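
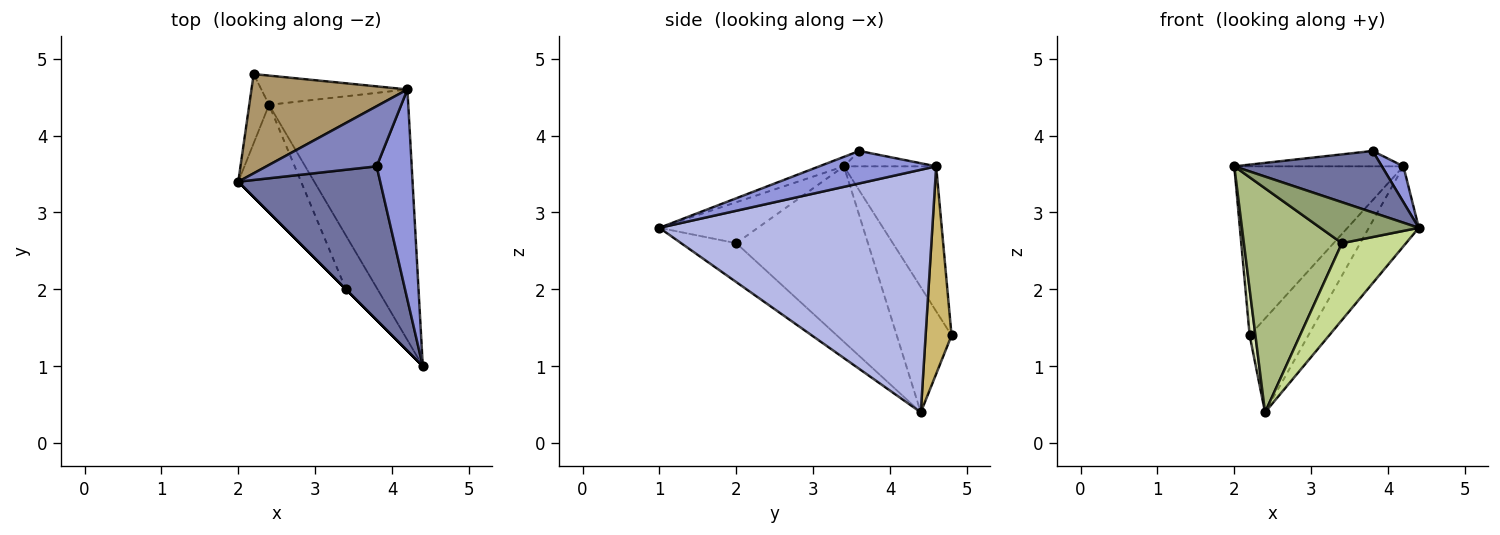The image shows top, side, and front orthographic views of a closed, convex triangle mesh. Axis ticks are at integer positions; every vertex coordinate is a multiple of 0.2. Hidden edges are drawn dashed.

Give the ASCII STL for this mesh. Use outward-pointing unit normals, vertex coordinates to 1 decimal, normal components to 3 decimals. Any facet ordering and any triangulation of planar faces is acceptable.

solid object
 facet normal -0.062 -0.371 0.927
  outer loop
   vertex 3.8 3.6 3.8
   vertex 2.0 3.4 3.6
   vertex 4.4 1.0 2.8
  endloop
 endfacet
 facet normal -0.134 0.246 0.960
  outer loop
   vertex 4.2 4.6 3.6
   vertex 2.0 3.4 3.6
   vertex 3.8 3.6 3.8
  endloop
 endfacet
 facet normal 0.674 -0.124 0.728
  outer loop
   vertex 4.2 4.6 3.6
   vertex 3.8 3.6 3.8
   vertex 4.4 1.0 2.8
  endloop
 endfacet
 facet normal 0.857 0.157 -0.492
  outer loop
   vertex 4.2 4.6 3.6
   vertex 4.4 1.0 2.8
   vertex 2.4 4.4 0.4
  endloop
 endfacet
 facet normal -0.707 -0.707 0.000
  outer loop
   vertex 3.4 2.0 2.6
   vertex 4.4 1.0 2.8
   vertex 2.0 3.4 3.6
  endloop
 endfacet
 facet normal -0.771 -0.574 -0.276
  outer loop
   vertex 3.4 2.0 2.6
   vertex 2.0 3.4 3.6
   vertex 2.4 4.4 0.4
  endloop
 endfacet
 facet normal -0.576 -0.670 -0.469
  outer loop
   vertex 3.4 2.0 2.6
   vertex 2.4 4.4 0.4
   vertex 4.4 1.0 2.8
  endloop
 endfacet
 facet normal -0.982 -0.103 -0.155
  outer loop
   vertex 2.2 4.8 1.4
   vertex 2.4 4.4 0.4
   vertex 2.0 3.4 3.6
  endloop
 endfacet
 facet normal -0.426 0.780 0.458
  outer loop
   vertex 2.2 4.8 1.4
   vertex 2.0 3.4 3.6
   vertex 4.2 4.6 3.6
  endloop
 endfacet
 facet normal 0.389 0.879 -0.274
  outer loop
   vertex 2.2 4.8 1.4
   vertex 4.2 4.6 3.6
   vertex 2.4 4.4 0.4
  endloop
 endfacet
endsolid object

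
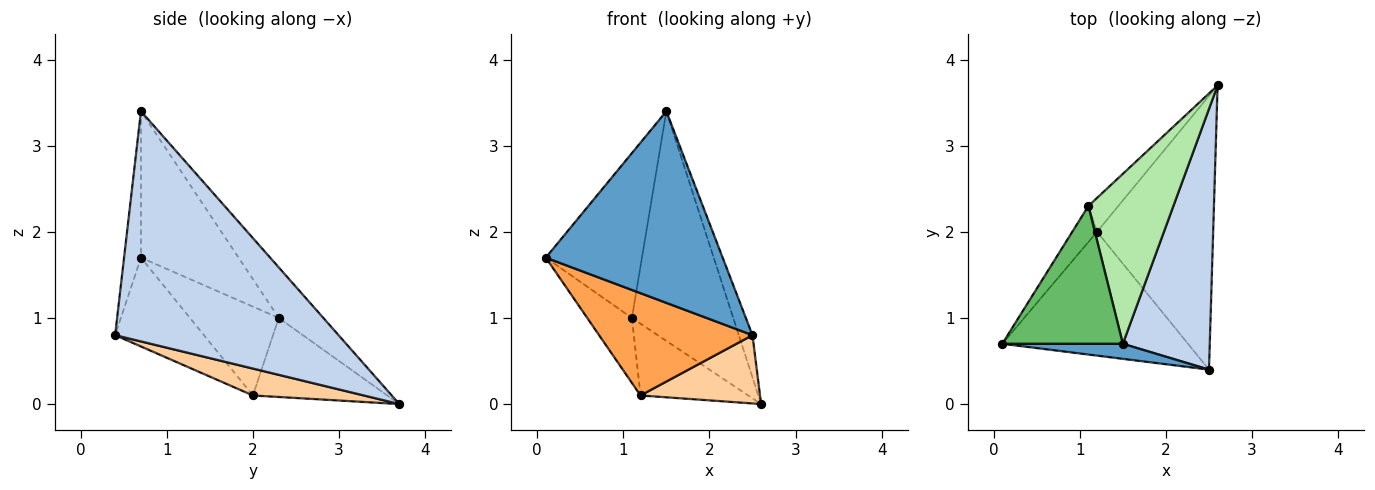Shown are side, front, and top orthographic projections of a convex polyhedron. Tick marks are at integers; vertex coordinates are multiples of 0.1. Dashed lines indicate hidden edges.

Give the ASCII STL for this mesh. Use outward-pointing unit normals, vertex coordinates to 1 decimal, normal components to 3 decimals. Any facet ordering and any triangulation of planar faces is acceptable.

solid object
 facet normal -0.095 -0.992 0.078
  outer loop
   vertex 1.5 0.7 3.4
   vertex 0.1 0.7 1.7
   vertex 2.5 0.4 0.8
  endloop
 endfacet
 facet normal 0.934 0.057 0.353
  outer loop
   vertex 1.5 0.7 3.4
   vertex 2.5 0.4 0.8
   vertex 2.6 3.7 0.0
  endloop
 endfacet
 facet normal -0.346 -0.598 -0.723
  outer loop
   vertex 1.2 2.0 0.1
   vertex 2.5 0.4 0.8
   vertex 0.1 0.7 1.7
  endloop
 endfacet
 facet normal 0.219 -0.236 -0.947
  outer loop
   vertex 1.2 2.0 0.1
   vertex 2.6 3.7 0.0
   vertex 2.5 0.4 0.8
  endloop
 endfacet
 facet normal -0.614 0.605 0.506
  outer loop
   vertex 1.1 2.3 1.0
   vertex 0.1 0.7 1.7
   vertex 1.5 0.7 3.4
  endloop
 endfacet
 facet normal -0.333 0.758 0.561
  outer loop
   vertex 1.1 2.3 1.0
   vertex 1.5 0.7 3.4
   vertex 2.6 3.7 0.0
  endloop
 endfacet
 facet normal -0.867 0.436 -0.242
  outer loop
   vertex 1.1 2.3 1.0
   vertex 1.2 2.0 0.1
   vertex 0.1 0.7 1.7
  endloop
 endfacet
 facet normal -0.748 0.600 -0.283
  outer loop
   vertex 1.1 2.3 1.0
   vertex 2.6 3.7 0.0
   vertex 1.2 2.0 0.1
  endloop
 endfacet
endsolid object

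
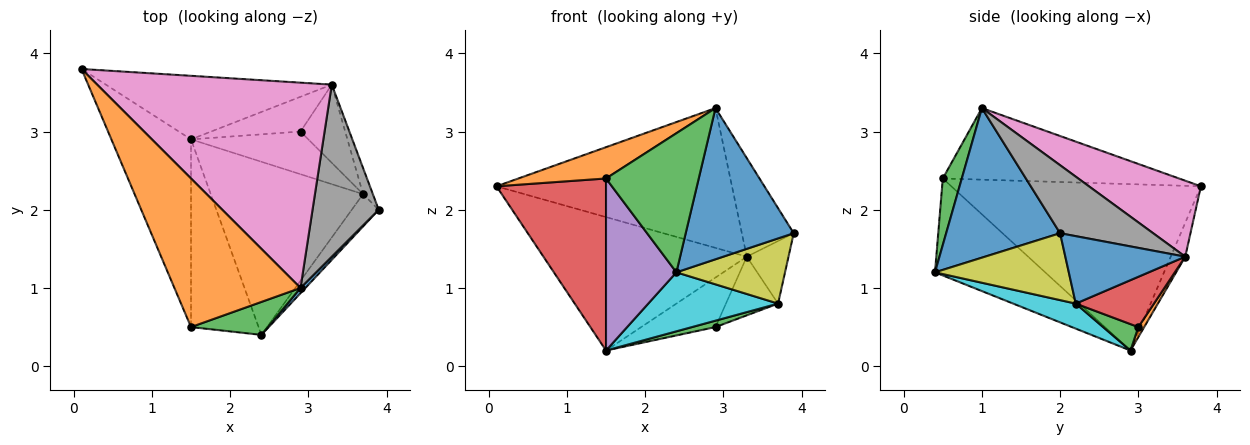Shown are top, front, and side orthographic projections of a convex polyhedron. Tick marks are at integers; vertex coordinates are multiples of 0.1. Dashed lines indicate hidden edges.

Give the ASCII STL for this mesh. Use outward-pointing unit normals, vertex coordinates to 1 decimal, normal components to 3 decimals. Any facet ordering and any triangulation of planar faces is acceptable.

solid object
 facet normal 0.726 -0.688 0.024
  outer loop
   vertex 2.9 1.0 3.3
   vertex 2.4 0.4 1.2
   vertex 3.9 2.0 1.7
  endloop
 endfacet
 facet normal -0.486 -0.180 0.855
  outer loop
   vertex 1.5 0.5 2.4
   vertex 2.9 1.0 3.3
   vertex 0.1 3.8 2.3
  endloop
 endfacet
 facet normal 0.195 -0.954 0.226
  outer loop
   vertex 1.5 0.5 2.4
   vertex 2.4 0.4 1.2
   vertex 2.9 1.0 3.3
  endloop
 endfacet
 facet normal -0.839 -0.368 -0.401
  outer loop
   vertex 1.5 0.5 2.4
   vertex 0.1 3.8 2.3
   vertex 1.5 2.9 0.2
  endloop
 endfacet
 facet normal -0.727 -0.464 -0.506
  outer loop
   vertex 1.5 0.5 2.4
   vertex 1.5 2.9 0.2
   vertex 2.4 0.4 1.2
  endloop
 endfacet
 facet normal -0.064 0.901 -0.429
  outer loop
   vertex 3.3 3.6 1.4
   vertex 1.5 2.9 0.2
   vertex 0.1 3.8 2.3
  endloop
 endfacet
 facet normal 0.259 0.544 0.798
  outer loop
   vertex 3.3 3.6 1.4
   vertex 0.1 3.8 2.3
   vertex 2.9 1.0 3.3
  endloop
 endfacet
 facet normal 0.665 0.371 0.648
  outer loop
   vertex 3.3 3.6 1.4
   vertex 2.9 1.0 3.3
   vertex 3.9 2.0 1.7
  endloop
 endfacet
 facet normal 0.741 -0.602 -0.298
  outer loop
   vertex 3.7 2.2 0.8
   vertex 3.9 2.0 1.7
   vertex 2.4 0.4 1.2
  endloop
 endfacet
 facet normal 0.154 -0.319 -0.935
  outer loop
   vertex 3.7 2.2 0.8
   vertex 2.4 0.4 1.2
   vertex 1.5 2.9 0.2
  endloop
 endfacet
 facet normal 0.936 0.325 -0.136
  outer loop
   vertex 3.7 2.2 0.8
   vertex 3.3 3.6 1.4
   vertex 3.9 2.0 1.7
  endloop
 endfacet
 facet normal 0.064 0.817 -0.573
  outer loop
   vertex 2.9 3.0 0.5
   vertex 1.5 2.9 0.2
   vertex 3.3 3.6 1.4
  endloop
 endfacet
 facet normal 0.217 -0.145 -0.965
  outer loop
   vertex 2.9 3.0 0.5
   vertex 3.7 2.2 0.8
   vertex 1.5 2.9 0.2
  endloop
 endfacet
 facet normal 0.669 0.446 -0.595
  outer loop
   vertex 2.9 3.0 0.5
   vertex 3.3 3.6 1.4
   vertex 3.7 2.2 0.8
  endloop
 endfacet
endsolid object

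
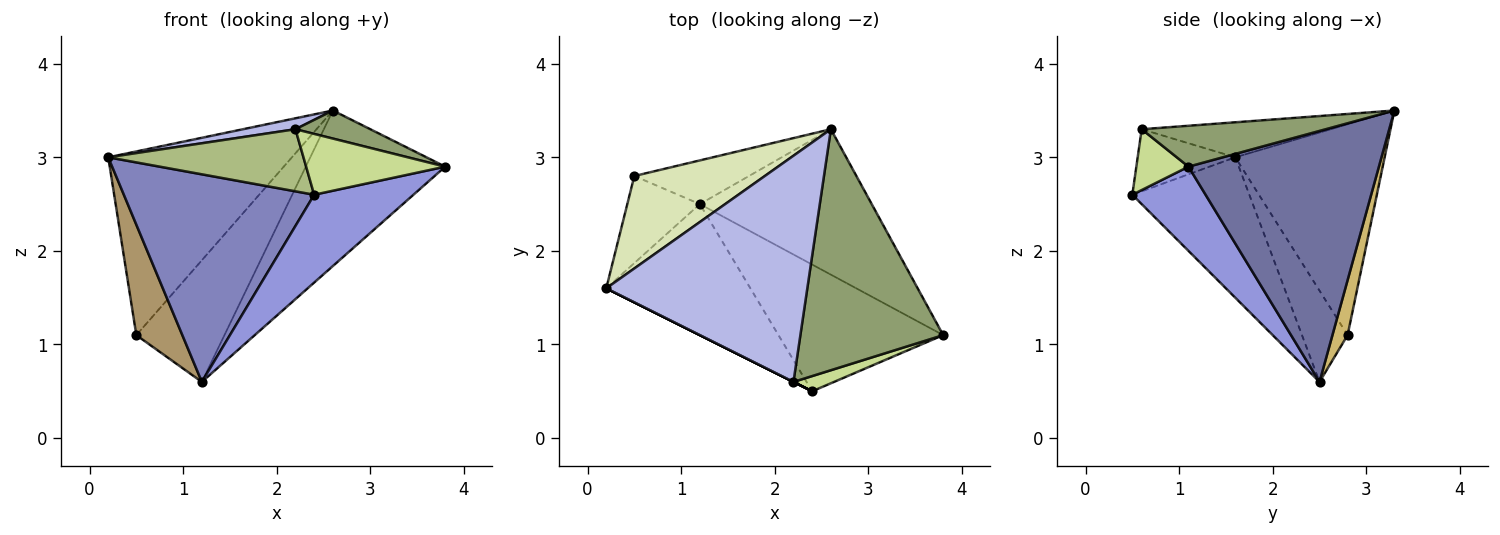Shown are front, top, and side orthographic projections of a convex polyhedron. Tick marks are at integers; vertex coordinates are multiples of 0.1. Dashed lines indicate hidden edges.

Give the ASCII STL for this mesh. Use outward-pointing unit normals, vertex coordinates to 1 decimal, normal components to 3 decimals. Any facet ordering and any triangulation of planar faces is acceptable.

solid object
 facet normal 0.706 0.517 -0.484
  outer loop
   vertex 1.2 2.5 0.6
   vertex 2.6 3.3 3.5
   vertex 3.8 1.1 2.9
  endloop
 endfacet
 facet normal -0.461 -0.750 -0.474
  outer loop
   vertex 2.4 0.5 2.6
   vertex 0.2 1.6 3.0
   vertex 1.2 2.5 0.6
  endloop
 endfacet
 facet normal 0.387 -0.525 -0.758
  outer loop
   vertex 2.4 0.5 2.6
   vertex 1.2 2.5 0.6
   vertex 3.8 1.1 2.9
  endloop
 endfacet
 facet normal -0.171 -0.048 0.984
  outer loop
   vertex 2.2 0.6 3.3
   vertex 2.6 3.3 3.5
   vertex 0.2 1.6 3.0
  endloop
 endfacet
 facet normal 0.274 -0.111 0.955
  outer loop
   vertex 2.2 0.6 3.3
   vertex 3.8 1.1 2.9
   vertex 2.6 3.3 3.5
  endloop
 endfacet
 facet normal -0.447 -0.894 0.000
  outer loop
   vertex 2.2 0.6 3.3
   vertex 0.2 1.6 3.0
   vertex 2.4 0.5 2.6
  endloop
 endfacet
 facet normal 0.342 -0.912 0.228
  outer loop
   vertex 2.2 0.6 3.3
   vertex 2.4 0.5 2.6
   vertex 3.8 1.1 2.9
  endloop
 endfacet
 facet normal -0.588 0.723 0.364
  outer loop
   vertex 0.5 2.8 1.1
   vertex 0.2 1.6 3.0
   vertex 2.6 3.3 3.5
  endloop
 endfacet
 facet normal -0.614 -0.620 -0.488
  outer loop
   vertex 0.5 2.8 1.1
   vertex 1.2 2.5 0.6
   vertex 0.2 1.6 3.0
  endloop
 endfacet
 facet normal 0.160 0.929 -0.334
  outer loop
   vertex 0.5 2.8 1.1
   vertex 2.6 3.3 3.5
   vertex 1.2 2.5 0.6
  endloop
 endfacet
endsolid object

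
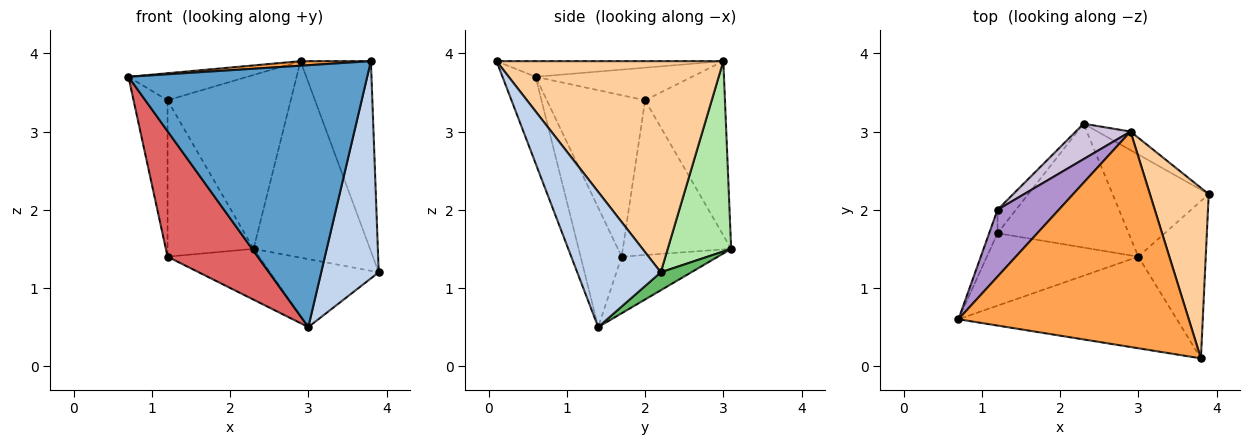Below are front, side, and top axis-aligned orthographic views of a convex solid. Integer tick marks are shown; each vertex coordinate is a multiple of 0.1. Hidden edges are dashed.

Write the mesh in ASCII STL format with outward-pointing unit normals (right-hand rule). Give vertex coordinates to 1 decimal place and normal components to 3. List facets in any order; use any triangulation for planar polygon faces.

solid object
 facet normal -0.130 -0.936 -0.327
  outer loop
   vertex 3.0 1.4 0.5
   vertex 3.8 0.1 3.9
   vertex 0.7 0.6 3.7
  endloop
 endfacet
 facet normal 0.762 -0.525 -0.380
  outer loop
   vertex 3.0 1.4 0.5
   vertex 3.9 2.2 1.2
   vertex 3.8 0.1 3.9
  endloop
 endfacet
 facet normal -0.068 -0.021 0.997
  outer loop
   vertex 2.9 3.0 3.9
   vertex 0.7 0.6 3.7
   vertex 3.8 0.1 3.9
  endloop
 endfacet
 facet normal 0.923 0.286 0.257
  outer loop
   vertex 2.9 3.0 3.9
   vertex 3.8 0.1 3.9
   vertex 3.9 2.2 1.2
  endloop
 endfacet
 facet normal 0.154 0.547 -0.823
  outer loop
   vertex 2.3 3.1 1.5
   vertex 3.9 2.2 1.2
   vertex 3.0 1.4 0.5
  endloop
 endfacet
 facet normal 0.477 0.875 -0.083
  outer loop
   vertex 2.3 3.1 1.5
   vertex 2.9 3.0 3.9
   vertex 3.9 2.2 1.2
  endloop
 endfacet
 facet normal -0.367 -0.806 -0.465
  outer loop
   vertex 1.2 1.7 1.4
   vertex 3.0 1.4 0.5
   vertex 0.7 0.6 3.7
  endloop
 endfacet
 facet normal -0.371 0.353 -0.859
  outer loop
   vertex 1.2 1.7 1.4
   vertex 2.3 3.1 1.5
   vertex 3.0 1.4 0.5
  endloop
 endfacet
 facet normal -0.442 0.336 0.832
  outer loop
   vertex 1.2 2.0 3.4
   vertex 0.7 0.6 3.7
   vertex 2.9 3.0 3.9
  endloop
 endfacet
 facet normal -0.536 0.827 0.168
  outer loop
   vertex 1.2 2.0 3.4
   vertex 2.9 3.0 3.9
   vertex 2.3 3.1 1.5
  endloop
 endfacet
 facet normal -0.944 0.327 -0.049
  outer loop
   vertex 1.2 2.0 3.4
   vertex 1.2 1.7 1.4
   vertex 0.7 0.6 3.7
  endloop
 endfacet
 facet normal -0.780 0.619 -0.093
  outer loop
   vertex 1.2 2.0 3.4
   vertex 2.3 3.1 1.5
   vertex 1.2 1.7 1.4
  endloop
 endfacet
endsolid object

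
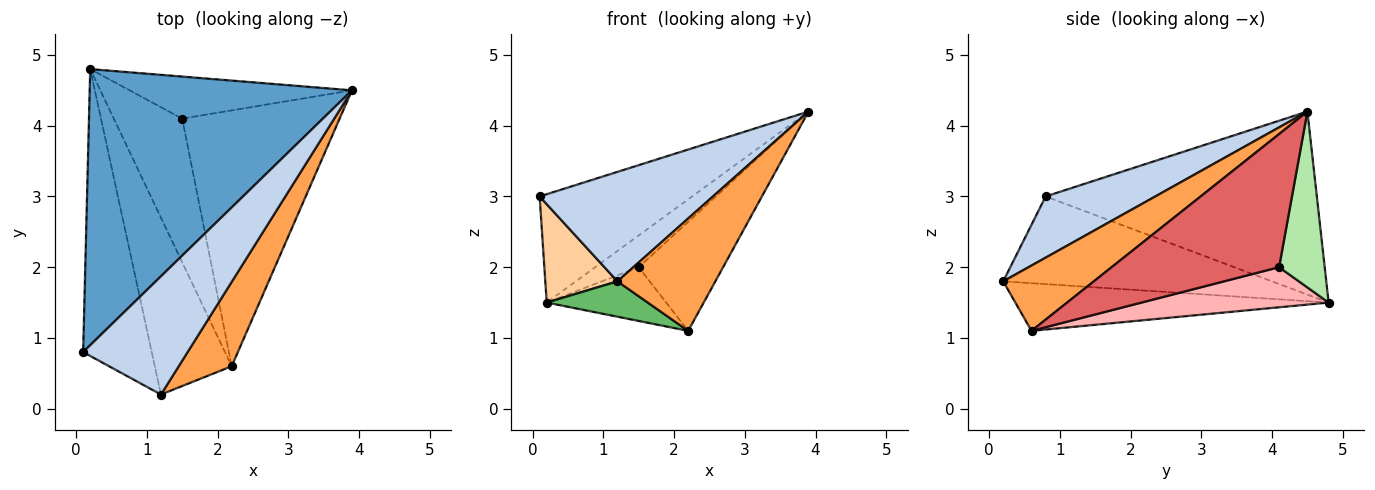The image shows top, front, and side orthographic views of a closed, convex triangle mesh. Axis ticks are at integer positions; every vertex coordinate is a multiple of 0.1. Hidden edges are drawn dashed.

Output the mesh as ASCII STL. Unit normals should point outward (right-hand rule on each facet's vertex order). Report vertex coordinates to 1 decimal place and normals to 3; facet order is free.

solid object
 facet normal -0.545 0.306 0.781
  outer loop
   vertex 0.2 4.8 1.5
   vertex 0.1 0.8 3.0
   vertex 3.9 4.5 4.2
  endloop
 endfacet
 facet normal 0.395 -0.624 0.674
  outer loop
   vertex 1.2 0.2 1.8
   vertex 3.9 4.5 4.2
   vertex 0.1 0.8 3.0
  endloop
 endfacet
 facet normal 0.595 -0.643 0.483
  outer loop
   vertex 1.2 0.2 1.8
   vertex 2.2 0.6 1.1
   vertex 3.9 4.5 4.2
  endloop
 endfacet
 facet normal -0.771 -0.207 -0.603
  outer loop
   vertex 1.2 0.2 1.8
   vertex 0.1 0.8 3.0
   vertex 0.2 4.8 1.5
  endloop
 endfacet
 facet normal -0.519 -0.168 -0.838
  outer loop
   vertex 1.2 0.2 1.8
   vertex 0.2 4.8 1.5
   vertex 2.2 0.6 1.1
  endloop
 endfacet
 facet normal 0.534 0.509 -0.675
  outer loop
   vertex 1.5 4.1 2.0
   vertex 0.2 4.8 1.5
   vertex 3.9 4.5 4.2
  endloop
 endfacet
 facet normal 0.614 0.310 -0.726
  outer loop
   vertex 1.5 4.1 2.0
   vertex 3.9 4.5 4.2
   vertex 2.2 0.6 1.1
  endloop
 endfacet
 facet normal 0.481 0.307 -0.821
  outer loop
   vertex 1.5 4.1 2.0
   vertex 2.2 0.6 1.1
   vertex 0.2 4.8 1.5
  endloop
 endfacet
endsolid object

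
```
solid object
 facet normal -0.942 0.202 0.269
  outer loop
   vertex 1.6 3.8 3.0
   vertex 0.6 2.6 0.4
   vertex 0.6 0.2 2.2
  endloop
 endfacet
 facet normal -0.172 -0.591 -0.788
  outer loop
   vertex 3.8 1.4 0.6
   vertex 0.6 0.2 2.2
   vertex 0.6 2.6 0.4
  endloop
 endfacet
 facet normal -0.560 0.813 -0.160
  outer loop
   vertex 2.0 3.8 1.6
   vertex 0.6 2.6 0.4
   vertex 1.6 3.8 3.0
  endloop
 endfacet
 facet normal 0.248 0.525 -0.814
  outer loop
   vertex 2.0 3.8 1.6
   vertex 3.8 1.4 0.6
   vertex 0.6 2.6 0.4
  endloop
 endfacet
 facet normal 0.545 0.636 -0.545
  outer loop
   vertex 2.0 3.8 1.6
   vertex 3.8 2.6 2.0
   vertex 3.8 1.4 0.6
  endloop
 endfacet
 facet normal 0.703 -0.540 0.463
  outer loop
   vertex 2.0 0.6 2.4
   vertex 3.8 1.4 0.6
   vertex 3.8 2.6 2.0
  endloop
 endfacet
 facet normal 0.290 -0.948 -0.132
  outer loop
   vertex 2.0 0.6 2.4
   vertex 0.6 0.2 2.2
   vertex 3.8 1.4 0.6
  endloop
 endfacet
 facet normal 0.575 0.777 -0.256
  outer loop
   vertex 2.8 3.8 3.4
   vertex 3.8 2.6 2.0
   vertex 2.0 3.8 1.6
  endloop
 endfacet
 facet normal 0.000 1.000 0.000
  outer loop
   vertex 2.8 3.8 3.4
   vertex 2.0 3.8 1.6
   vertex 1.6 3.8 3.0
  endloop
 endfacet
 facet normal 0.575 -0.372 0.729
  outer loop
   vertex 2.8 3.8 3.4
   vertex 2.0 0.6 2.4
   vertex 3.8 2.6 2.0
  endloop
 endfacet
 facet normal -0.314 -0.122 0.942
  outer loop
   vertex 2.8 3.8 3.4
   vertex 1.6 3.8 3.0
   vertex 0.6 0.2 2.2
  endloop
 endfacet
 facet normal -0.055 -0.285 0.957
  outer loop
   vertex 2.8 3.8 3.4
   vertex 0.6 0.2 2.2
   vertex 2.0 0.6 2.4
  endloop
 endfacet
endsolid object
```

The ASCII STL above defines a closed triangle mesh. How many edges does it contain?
18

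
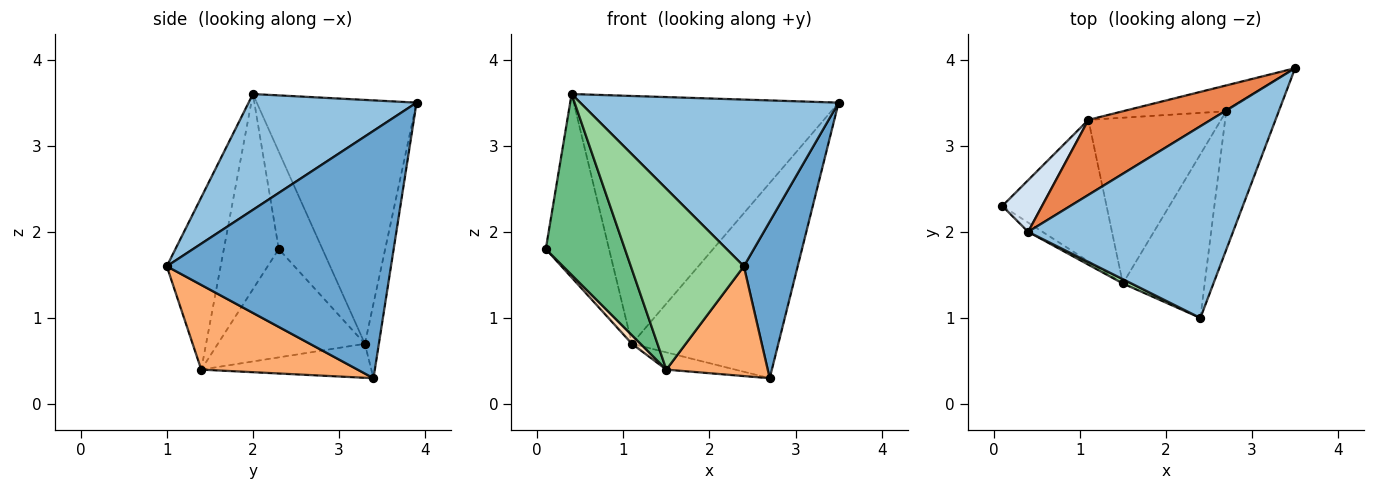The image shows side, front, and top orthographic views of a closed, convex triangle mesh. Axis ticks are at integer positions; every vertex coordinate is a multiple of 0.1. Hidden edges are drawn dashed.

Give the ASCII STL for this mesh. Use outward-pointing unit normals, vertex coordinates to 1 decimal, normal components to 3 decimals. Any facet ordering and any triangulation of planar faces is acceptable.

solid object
 facet normal 0.952 -0.229 -0.202
  outer loop
   vertex 2.7 3.4 0.3
   vertex 3.5 3.9 3.5
   vertex 2.4 1.0 1.6
  endloop
 endfacet
 facet normal 0.392 -0.604 0.694
  outer loop
   vertex 0.4 2.0 3.6
   vertex 2.4 1.0 1.6
   vertex 3.5 3.9 3.5
  endloop
 endfacet
 facet normal -0.094 0.987 -0.131
  outer loop
   vertex 1.1 3.3 0.7
   vertex 3.5 3.9 3.5
   vertex 2.7 3.4 0.3
  endloop
 endfacet
 facet normal -0.553 0.802 0.226
  outer loop
   vertex 1.1 3.3 0.7
   vertex 0.1 2.3 1.8
   vertex 0.4 2.0 3.6
  endloop
 endfacet
 facet normal -0.500 0.829 0.251
  outer loop
   vertex 1.1 3.3 0.7
   vertex 0.4 2.0 3.6
   vertex 3.5 3.9 3.5
  endloop
 endfacet
 facet normal 0.652 -0.423 -0.630
  outer loop
   vertex 1.5 1.4 0.4
   vertex 2.7 3.4 0.3
   vertex 2.4 1.0 1.6
  endloop
 endfacet
 facet normal -0.247 0.100 -0.964
  outer loop
   vertex 1.5 1.4 0.4
   vertex 1.1 3.3 0.7
   vertex 2.7 3.4 0.3
  endloop
 endfacet
 facet normal -0.720 -0.042 -0.693
  outer loop
   vertex 1.5 1.4 0.4
   vertex 0.1 2.3 1.8
   vertex 1.1 3.3 0.7
  endloop
 endfacet
 facet normal -0.570 -0.821 -0.042
  outer loop
   vertex 1.5 1.4 0.4
   vertex 0.4 2.0 3.6
   vertex 0.1 2.3 1.8
  endloop
 endfacet
 facet normal -0.430 -0.903 0.021
  outer loop
   vertex 1.5 1.4 0.4
   vertex 2.4 1.0 1.6
   vertex 0.4 2.0 3.6
  endloop
 endfacet
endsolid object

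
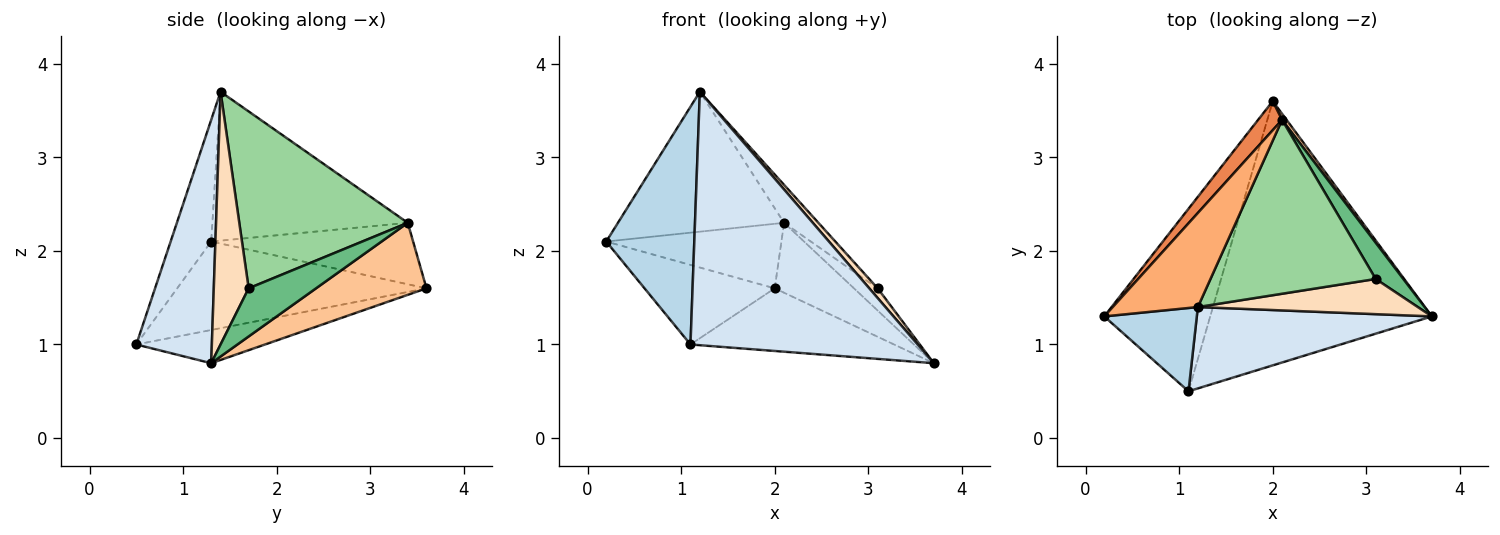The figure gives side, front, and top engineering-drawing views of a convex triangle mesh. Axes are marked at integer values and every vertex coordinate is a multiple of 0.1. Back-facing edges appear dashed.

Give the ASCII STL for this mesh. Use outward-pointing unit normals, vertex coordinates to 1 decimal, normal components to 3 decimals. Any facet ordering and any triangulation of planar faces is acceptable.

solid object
 facet normal -0.608 0.317 -0.728
  outer loop
   vertex 1.1 0.5 1.0
   vertex 0.2 1.3 2.1
   vertex 2.0 3.6 1.6
  endloop
 endfacet
 facet normal -0.144 0.228 -0.963
  outer loop
   vertex 1.1 0.5 1.0
   vertex 2.0 3.6 1.6
   vertex 3.7 1.3 0.8
  endloop
 endfacet
 facet normal -0.399 -0.865 0.303
  outer loop
   vertex 1.1 0.5 1.0
   vertex 1.2 1.4 3.7
   vertex 0.2 1.3 2.1
  endloop
 endfacet
 facet normal 0.302 -0.908 0.291
  outer loop
   vertex 1.1 0.5 1.0
   vertex 3.7 1.3 0.8
   vertex 1.2 1.4 3.7
  endloop
 endfacet
 facet normal -0.724 0.629 0.283
  outer loop
   vertex 2.1 3.4 2.3
   vertex 2.0 3.6 1.6
   vertex 0.2 1.3 2.1
  endloop
 endfacet
 facet normal -0.698 0.594 0.399
  outer loop
   vertex 2.1 3.4 2.3
   vertex 0.2 1.3 2.1
   vertex 1.2 1.4 3.7
  endloop
 endfacet
 facet normal 0.811 0.582 0.050
  outer loop
   vertex 2.1 3.4 2.3
   vertex 3.7 1.3 0.8
   vertex 2.0 3.6 1.6
  endloop
 endfacet
 facet normal 0.742 -0.179 0.646
  outer loop
   vertex 3.1 1.7 1.6
   vertex 1.2 1.4 3.7
   vertex 3.7 1.3 0.8
  endloop
 endfacet
 facet normal 0.829 0.292 0.476
  outer loop
   vertex 3.1 1.7 1.6
   vertex 3.7 1.3 0.8
   vertex 2.1 3.4 2.3
  endloop
 endfacet
 facet normal 0.723 0.147 0.675
  outer loop
   vertex 3.1 1.7 1.6
   vertex 2.1 3.4 2.3
   vertex 1.2 1.4 3.7
  endloop
 endfacet
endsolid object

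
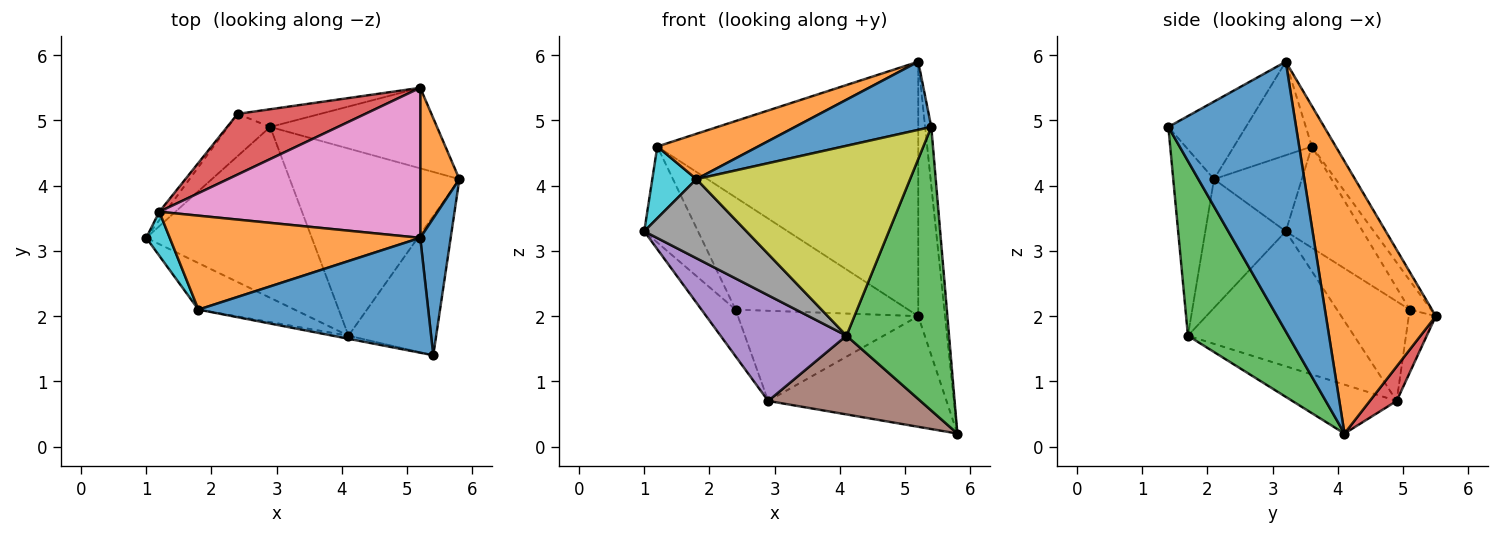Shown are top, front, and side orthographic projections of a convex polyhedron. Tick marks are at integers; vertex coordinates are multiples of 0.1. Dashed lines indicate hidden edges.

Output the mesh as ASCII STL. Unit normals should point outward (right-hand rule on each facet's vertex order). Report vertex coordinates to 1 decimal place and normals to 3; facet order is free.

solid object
 facet normal 0.993 0.048 0.112
  outer loop
   vertex 5.2 3.2 5.9
   vertex 5.4 1.4 4.9
   vertex 5.8 4.1 0.2
  endloop
 endfacet
 facet normal 0.962 0.235 0.138
  outer loop
   vertex 5.2 5.5 2.0
   vertex 5.2 3.2 5.9
   vertex 5.8 4.1 0.2
  endloop
 endfacet
 facet normal 0.660 -0.674 -0.331
  outer loop
   vertex 4.1 1.7 1.7
   vertex 5.8 4.1 0.2
   vertex 5.4 1.4 4.9
  endloop
 endfacet
 facet normal 0.121 0.803 -0.584
  outer loop
   vertex 2.9 4.9 0.7
   vertex 5.2 5.5 2.0
   vertex 5.8 4.1 0.2
  endloop
 endfacet
 facet normal -0.570 -0.432 -0.699
  outer loop
   vertex 2.9 4.9 0.7
   vertex 4.1 1.7 1.7
   vertex 1.0 3.2 3.3
  endloop
 endfacet
 facet normal -0.257 -0.375 -0.891
  outer loop
   vertex 2.9 4.9 0.7
   vertex 5.8 4.1 0.2
   vertex 4.1 1.7 1.7
  endloop
 endfacet
 facet normal -0.079 0.859 0.506
  outer loop
   vertex 1.2 3.6 4.6
   vertex 5.2 3.2 5.9
   vertex 5.2 5.5 2.0
  endloop
 endfacet
 facet normal -0.562 -0.713 -0.419
  outer loop
   vertex 1.8 2.1 4.1
   vertex 1.0 3.2 3.3
   vertex 4.1 1.7 1.7
  endloop
 endfacet
 facet normal -0.187 -0.982 -0.016
  outer loop
   vertex 1.8 2.1 4.1
   vertex 4.1 1.7 1.7
   vertex 5.4 1.4 4.9
  endloop
 endfacet
 facet normal -0.861 -0.433 0.266
  outer loop
   vertex 1.8 2.1 4.1
   vertex 1.2 3.6 4.6
   vertex 1.0 3.2 3.3
  endloop
 endfacet
 facet normal -0.279 -0.490 0.826
  outer loop
   vertex 1.8 2.1 4.1
   vertex 5.4 1.4 4.9
   vertex 5.2 3.2 5.9
  endloop
 endfacet
 facet normal -0.319 -0.412 0.854
  outer loop
   vertex 1.8 2.1 4.1
   vertex 5.2 3.2 5.9
   vertex 1.2 3.6 4.6
  endloop
 endfacet
 facet normal -0.145 0.971 -0.191
  outer loop
   vertex 2.4 5.1 2.1
   vertex 5.2 5.5 2.0
   vertex 2.9 4.9 0.7
  endloop
 endfacet
 facet normal -0.108 0.874 0.473
  outer loop
   vertex 2.4 5.1 2.1
   vertex 1.2 3.6 4.6
   vertex 5.2 5.5 2.0
  endloop
 endfacet
 facet normal -0.845 0.396 -0.358
  outer loop
   vertex 2.4 5.1 2.1
   vertex 2.9 4.9 0.7
   vertex 1.0 3.2 3.3
  endloop
 endfacet
 facet normal -0.819 0.572 -0.050
  outer loop
   vertex 2.4 5.1 2.1
   vertex 1.0 3.2 3.3
   vertex 1.2 3.6 4.6
  endloop
 endfacet
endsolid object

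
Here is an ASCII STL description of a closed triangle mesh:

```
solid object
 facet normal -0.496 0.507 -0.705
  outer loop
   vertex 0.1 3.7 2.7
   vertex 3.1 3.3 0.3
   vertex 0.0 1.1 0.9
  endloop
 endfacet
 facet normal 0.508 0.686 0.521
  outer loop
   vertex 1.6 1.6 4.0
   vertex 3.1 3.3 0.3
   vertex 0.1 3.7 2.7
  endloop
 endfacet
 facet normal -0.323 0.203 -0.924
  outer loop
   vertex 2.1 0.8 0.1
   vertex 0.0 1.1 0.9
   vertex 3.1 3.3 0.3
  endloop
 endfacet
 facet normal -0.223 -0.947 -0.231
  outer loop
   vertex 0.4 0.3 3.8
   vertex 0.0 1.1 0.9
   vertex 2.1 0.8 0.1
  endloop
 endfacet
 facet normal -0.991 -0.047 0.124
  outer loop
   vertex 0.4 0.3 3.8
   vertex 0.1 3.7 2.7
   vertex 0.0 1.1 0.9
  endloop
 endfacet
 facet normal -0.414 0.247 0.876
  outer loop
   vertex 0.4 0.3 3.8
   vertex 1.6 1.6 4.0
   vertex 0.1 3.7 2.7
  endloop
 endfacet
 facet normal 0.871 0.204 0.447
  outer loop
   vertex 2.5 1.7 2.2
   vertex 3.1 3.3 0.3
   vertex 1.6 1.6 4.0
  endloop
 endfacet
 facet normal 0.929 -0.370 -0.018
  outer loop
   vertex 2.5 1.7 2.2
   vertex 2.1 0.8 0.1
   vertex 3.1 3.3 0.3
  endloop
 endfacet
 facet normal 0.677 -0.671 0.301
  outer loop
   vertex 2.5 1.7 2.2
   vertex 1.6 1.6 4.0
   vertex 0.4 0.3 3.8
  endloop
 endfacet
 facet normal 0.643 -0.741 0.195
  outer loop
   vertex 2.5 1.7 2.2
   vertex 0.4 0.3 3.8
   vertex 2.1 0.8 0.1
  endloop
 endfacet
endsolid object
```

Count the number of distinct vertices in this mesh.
7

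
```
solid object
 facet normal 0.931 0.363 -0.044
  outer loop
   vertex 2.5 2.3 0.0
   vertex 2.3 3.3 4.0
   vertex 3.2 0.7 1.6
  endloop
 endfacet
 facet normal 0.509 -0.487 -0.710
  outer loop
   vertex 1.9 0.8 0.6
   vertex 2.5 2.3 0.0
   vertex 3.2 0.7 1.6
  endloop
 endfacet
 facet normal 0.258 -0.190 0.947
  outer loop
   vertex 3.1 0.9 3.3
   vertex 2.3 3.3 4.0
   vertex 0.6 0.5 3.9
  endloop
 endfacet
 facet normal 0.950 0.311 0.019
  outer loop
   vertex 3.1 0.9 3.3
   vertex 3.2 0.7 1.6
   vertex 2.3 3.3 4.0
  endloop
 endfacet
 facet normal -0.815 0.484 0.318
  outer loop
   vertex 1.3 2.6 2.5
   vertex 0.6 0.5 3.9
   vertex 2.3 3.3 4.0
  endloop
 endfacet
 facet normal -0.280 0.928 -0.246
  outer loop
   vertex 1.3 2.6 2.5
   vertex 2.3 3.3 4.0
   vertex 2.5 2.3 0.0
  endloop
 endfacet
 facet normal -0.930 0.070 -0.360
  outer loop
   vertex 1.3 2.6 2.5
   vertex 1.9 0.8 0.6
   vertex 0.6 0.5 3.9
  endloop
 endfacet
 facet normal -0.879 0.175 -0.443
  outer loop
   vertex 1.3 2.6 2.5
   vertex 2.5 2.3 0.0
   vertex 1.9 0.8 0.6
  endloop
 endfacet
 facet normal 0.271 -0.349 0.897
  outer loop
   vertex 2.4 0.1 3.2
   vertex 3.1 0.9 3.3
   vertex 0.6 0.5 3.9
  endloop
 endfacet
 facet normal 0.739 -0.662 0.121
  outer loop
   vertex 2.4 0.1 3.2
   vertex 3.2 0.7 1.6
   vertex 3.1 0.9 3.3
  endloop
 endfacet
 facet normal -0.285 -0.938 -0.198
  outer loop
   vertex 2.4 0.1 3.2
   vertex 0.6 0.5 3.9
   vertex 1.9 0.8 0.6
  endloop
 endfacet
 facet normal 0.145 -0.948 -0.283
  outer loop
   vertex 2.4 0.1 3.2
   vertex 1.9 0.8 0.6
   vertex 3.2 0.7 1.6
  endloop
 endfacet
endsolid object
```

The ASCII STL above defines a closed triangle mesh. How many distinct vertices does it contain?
8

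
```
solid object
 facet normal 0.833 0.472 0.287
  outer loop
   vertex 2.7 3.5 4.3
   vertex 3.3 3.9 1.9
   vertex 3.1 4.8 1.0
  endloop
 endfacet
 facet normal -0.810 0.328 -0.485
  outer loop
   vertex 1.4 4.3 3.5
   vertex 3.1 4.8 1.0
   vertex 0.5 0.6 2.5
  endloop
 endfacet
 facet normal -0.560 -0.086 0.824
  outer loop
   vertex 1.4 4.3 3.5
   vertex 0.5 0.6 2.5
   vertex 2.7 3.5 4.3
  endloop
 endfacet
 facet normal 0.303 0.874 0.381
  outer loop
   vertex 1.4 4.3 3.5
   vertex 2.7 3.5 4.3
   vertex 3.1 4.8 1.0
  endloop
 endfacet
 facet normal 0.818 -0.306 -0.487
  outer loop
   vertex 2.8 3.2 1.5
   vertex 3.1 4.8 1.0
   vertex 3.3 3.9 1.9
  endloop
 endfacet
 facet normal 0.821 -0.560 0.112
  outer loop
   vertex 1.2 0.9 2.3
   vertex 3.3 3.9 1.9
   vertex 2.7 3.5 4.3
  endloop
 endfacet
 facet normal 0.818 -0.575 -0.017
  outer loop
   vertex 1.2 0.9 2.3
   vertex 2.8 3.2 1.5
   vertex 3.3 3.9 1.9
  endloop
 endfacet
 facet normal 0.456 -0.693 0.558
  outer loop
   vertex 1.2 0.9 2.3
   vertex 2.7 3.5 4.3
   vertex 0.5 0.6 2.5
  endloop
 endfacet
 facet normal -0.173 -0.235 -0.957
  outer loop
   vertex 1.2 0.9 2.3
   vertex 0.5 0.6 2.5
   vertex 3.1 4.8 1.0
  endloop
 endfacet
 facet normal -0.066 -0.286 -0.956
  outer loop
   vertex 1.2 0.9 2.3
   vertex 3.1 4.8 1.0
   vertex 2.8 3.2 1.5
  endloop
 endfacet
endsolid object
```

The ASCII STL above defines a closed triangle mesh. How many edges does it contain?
15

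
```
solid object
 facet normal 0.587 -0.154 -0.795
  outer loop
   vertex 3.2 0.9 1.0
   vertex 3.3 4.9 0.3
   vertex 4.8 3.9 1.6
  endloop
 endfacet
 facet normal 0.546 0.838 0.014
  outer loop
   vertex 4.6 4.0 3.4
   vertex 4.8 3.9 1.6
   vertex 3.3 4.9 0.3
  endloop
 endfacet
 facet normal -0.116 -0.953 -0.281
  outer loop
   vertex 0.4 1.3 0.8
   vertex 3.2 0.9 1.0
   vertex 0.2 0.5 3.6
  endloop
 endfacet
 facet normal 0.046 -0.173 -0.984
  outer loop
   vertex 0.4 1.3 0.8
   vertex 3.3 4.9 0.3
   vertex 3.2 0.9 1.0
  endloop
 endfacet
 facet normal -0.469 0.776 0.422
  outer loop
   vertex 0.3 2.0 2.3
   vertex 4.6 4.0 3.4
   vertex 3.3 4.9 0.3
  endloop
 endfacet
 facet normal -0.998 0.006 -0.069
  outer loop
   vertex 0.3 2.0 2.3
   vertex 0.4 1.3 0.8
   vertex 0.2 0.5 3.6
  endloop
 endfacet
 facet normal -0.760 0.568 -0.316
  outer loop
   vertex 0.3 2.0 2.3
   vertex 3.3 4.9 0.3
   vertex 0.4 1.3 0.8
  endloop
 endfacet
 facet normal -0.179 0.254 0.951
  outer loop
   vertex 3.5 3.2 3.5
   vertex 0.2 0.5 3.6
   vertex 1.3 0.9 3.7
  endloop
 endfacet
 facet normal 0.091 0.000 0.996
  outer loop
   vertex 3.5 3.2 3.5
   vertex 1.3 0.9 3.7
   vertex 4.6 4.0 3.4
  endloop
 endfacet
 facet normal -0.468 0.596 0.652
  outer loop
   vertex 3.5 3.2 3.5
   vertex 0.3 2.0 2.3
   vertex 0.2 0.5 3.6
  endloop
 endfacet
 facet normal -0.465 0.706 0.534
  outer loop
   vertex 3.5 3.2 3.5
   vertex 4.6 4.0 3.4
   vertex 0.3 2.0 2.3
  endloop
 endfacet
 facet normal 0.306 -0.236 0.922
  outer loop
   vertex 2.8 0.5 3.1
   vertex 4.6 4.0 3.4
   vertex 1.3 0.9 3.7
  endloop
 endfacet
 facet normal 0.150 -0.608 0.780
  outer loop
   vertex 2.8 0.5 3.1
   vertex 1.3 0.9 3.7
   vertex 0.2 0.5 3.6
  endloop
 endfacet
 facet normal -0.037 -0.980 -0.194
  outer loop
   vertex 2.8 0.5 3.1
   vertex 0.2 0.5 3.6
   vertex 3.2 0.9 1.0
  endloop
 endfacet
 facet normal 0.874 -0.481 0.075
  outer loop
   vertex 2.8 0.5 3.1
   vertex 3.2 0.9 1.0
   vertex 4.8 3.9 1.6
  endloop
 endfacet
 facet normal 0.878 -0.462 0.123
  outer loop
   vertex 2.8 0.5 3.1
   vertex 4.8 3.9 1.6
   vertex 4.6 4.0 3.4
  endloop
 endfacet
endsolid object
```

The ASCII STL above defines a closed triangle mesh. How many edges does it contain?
24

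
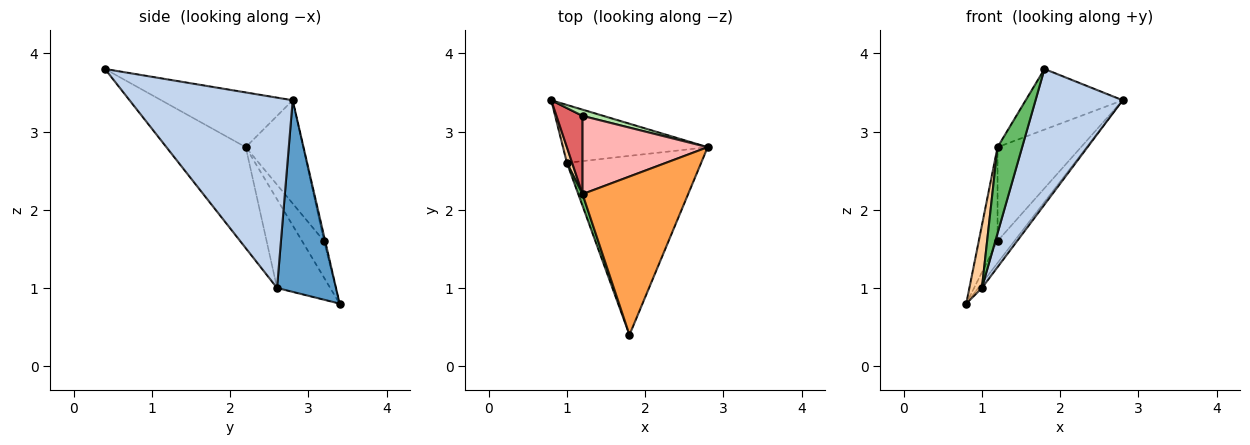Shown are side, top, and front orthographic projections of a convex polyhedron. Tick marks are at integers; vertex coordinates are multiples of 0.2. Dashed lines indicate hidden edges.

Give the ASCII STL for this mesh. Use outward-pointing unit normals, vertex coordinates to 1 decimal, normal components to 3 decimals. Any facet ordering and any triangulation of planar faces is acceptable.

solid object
 facet normal 0.797 0.049 -0.602
  outer loop
   vertex 1.0 2.6 1.0
   vertex 0.8 3.4 0.8
   vertex 2.8 2.8 3.4
  endloop
 endfacet
 facet normal 0.749 -0.400 -0.528
  outer loop
   vertex 1.0 2.6 1.0
   vertex 2.8 2.8 3.4
   vertex 1.8 0.4 3.8
  endloop
 endfacet
 facet normal -0.436 0.322 0.841
  outer loop
   vertex 1.2 2.2 2.8
   vertex 1.8 0.4 3.8
   vertex 2.8 2.8 3.4
  endloop
 endfacet
 facet normal -0.972 -0.229 0.057
  outer loop
   vertex 1.2 2.2 2.8
   vertex 0.8 3.4 0.8
   vertex 1.0 2.6 1.0
  endloop
 endfacet
 facet normal -0.954 -0.296 0.040
  outer loop
   vertex 1.2 2.2 2.8
   vertex 1.0 2.6 1.0
   vertex 1.8 0.4 3.8
  endloop
 endfacet
 facet normal -0.069 0.959 0.274
  outer loop
   vertex 1.2 3.2 1.6
   vertex 2.8 2.8 3.4
   vertex 0.8 3.4 0.8
  endloop
 endfacet
 facet normal -0.667 0.572 0.477
  outer loop
   vertex 1.2 3.2 1.6
   vertex 0.8 3.4 0.8
   vertex 1.2 2.2 2.8
  endloop
 endfacet
 facet normal -0.467 0.679 0.566
  outer loop
   vertex 1.2 3.2 1.6
   vertex 1.2 2.2 2.8
   vertex 2.8 2.8 3.4
  endloop
 endfacet
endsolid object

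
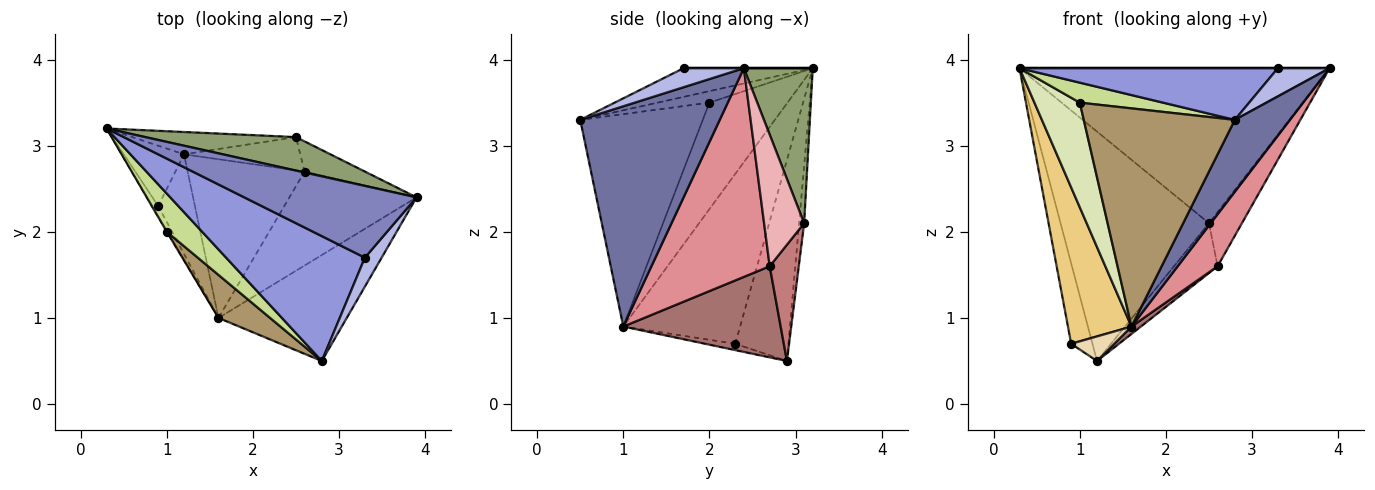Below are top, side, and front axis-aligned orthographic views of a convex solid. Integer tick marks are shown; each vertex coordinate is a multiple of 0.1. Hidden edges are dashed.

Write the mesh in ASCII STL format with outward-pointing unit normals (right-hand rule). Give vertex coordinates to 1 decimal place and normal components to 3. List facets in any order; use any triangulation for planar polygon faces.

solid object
 facet normal 0.818 -0.323 -0.476
  outer loop
   vertex 1.6 1.0 0.9
   vertex 3.9 2.4 3.9
   vertex 2.8 0.5 3.3
  endloop
 endfacet
 facet normal 0.000 0.000 1.000
  outer loop
   vertex 3.3 1.7 3.9
   vertex 3.9 2.4 3.9
   vertex 0.3 3.2 3.9
  endloop
 endfacet
 facet normal -0.188 -0.376 0.908
  outer loop
   vertex 3.3 1.7 3.9
   vertex 0.3 3.2 3.9
   vertex 2.8 0.5 3.3
  endloop
 endfacet
 facet normal 0.631 -0.541 0.556
  outer loop
   vertex 3.3 1.7 3.9
   vertex 2.8 0.5 3.3
   vertex 3.9 2.4 3.9
  endloop
 endfacet
 facet normal 0.212 0.955 0.206
  outer loop
   vertex 2.5 3.1 2.1
   vertex 0.3 3.2 3.9
   vertex 3.9 2.4 3.9
  endloop
 endfacet
 facet normal -0.034 0.995 -0.097
  outer loop
   vertex 2.5 3.1 2.1
   vertex 1.2 2.9 0.5
   vertex 0.3 3.2 3.9
  endloop
 endfacet
 facet normal -0.276 -0.445 0.852
  outer loop
   vertex 1.0 2.0 3.5
   vertex 2.8 0.5 3.3
   vertex 0.3 3.2 3.9
  endloop
 endfacet
 facet normal -0.865 -0.502 -0.006
  outer loop
   vertex 1.0 2.0 3.5
   vertex 0.3 3.2 3.9
   vertex 1.6 1.0 0.9
  endloop
 endfacet
 facet normal -0.623 -0.768 0.151
  outer loop
   vertex 1.0 2.0 3.5
   vertex 1.6 1.0 0.9
   vertex 2.8 0.5 3.3
  endloop
 endfacet
 facet normal -0.894 0.358 -0.268
  outer loop
   vertex 0.9 2.3 0.7
   vertex 0.3 3.2 3.9
   vertex 1.2 2.9 0.5
  endloop
 endfacet
 facet normal -0.878 -0.477 -0.030
  outer loop
   vertex 0.9 2.3 0.7
   vertex 1.6 1.0 0.9
   vertex 0.3 3.2 3.9
  endloop
 endfacet
 facet normal -0.165 -0.236 -0.957
  outer loop
   vertex 0.9 2.3 0.7
   vertex 1.2 2.9 0.5
   vertex 1.6 1.0 0.9
  endloop
 endfacet
 facet normal 0.614 -0.037 -0.788
  outer loop
   vertex 2.6 2.7 1.6
   vertex 1.6 1.0 0.9
   vertex 1.2 2.9 0.5
  endloop
 endfacet
 facet normal 0.485 0.728 -0.485
  outer loop
   vertex 2.6 2.7 1.6
   vertex 1.2 2.9 0.5
   vertex 2.5 3.1 2.1
  endloop
 endfacet
 facet normal 0.821 -0.277 -0.500
  outer loop
   vertex 2.6 2.7 1.6
   vertex 3.9 2.4 3.9
   vertex 1.6 1.0 0.9
  endloop
 endfacet
 facet normal 0.728 0.599 -0.333
  outer loop
   vertex 2.6 2.7 1.6
   vertex 2.5 3.1 2.1
   vertex 3.9 2.4 3.9
  endloop
 endfacet
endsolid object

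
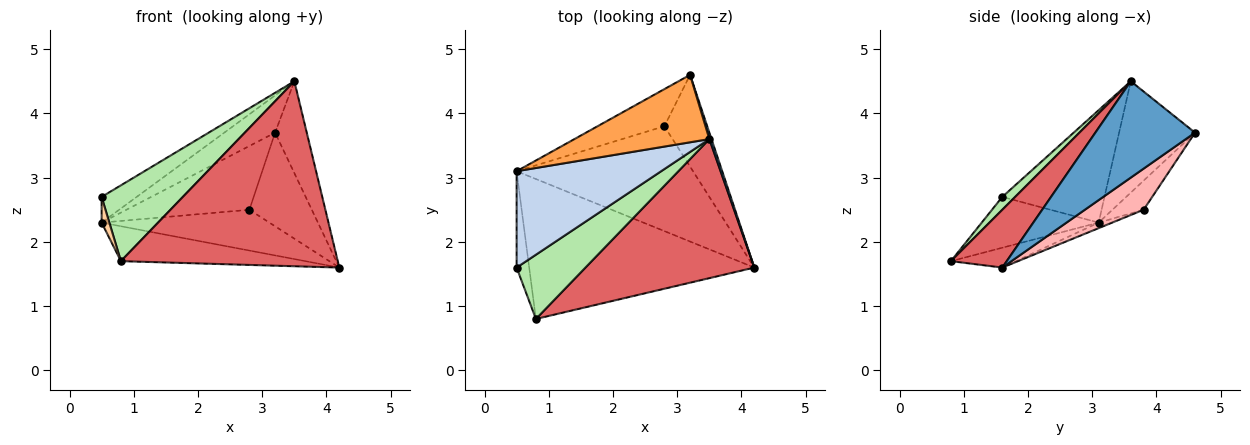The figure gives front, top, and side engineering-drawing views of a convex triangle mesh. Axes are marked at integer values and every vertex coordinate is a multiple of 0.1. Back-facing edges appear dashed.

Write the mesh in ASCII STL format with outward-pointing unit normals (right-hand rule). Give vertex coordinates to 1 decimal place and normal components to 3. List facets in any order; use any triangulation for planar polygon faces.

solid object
 facet normal 0.953 0.303 0.021
  outer loop
   vertex 3.5 3.6 4.5
   vertex 4.2 1.6 1.6
   vertex 3.2 4.6 3.7
  endloop
 endfacet
 facet normal -0.601 0.206 0.772
  outer loop
   vertex 0.5 3.1 2.3
   vertex 0.5 1.6 2.7
   vertex 3.5 3.6 4.5
  endloop
 endfacet
 facet normal -0.586 0.392 0.710
  outer loop
   vertex 0.5 3.1 2.3
   vertex 3.5 3.6 4.5
   vertex 3.2 4.6 3.7
  endloop
 endfacet
 facet normal -0.969 -0.064 -0.240
  outer loop
   vertex 0.8 0.8 1.7
   vertex 0.5 1.6 2.7
   vertex 0.5 3.1 2.3
  endloop
 endfacet
 facet normal -0.085 0.241 -0.967
  outer loop
   vertex 0.8 0.8 1.7
   vertex 0.5 3.1 2.3
   vertex 4.2 1.6 1.6
  endloop
 endfacet
 facet normal 0.120 -0.757 0.642
  outer loop
   vertex 0.8 0.8 1.7
   vertex 3.5 3.6 4.5
   vertex 0.5 1.6 2.7
  endloop
 endfacet
 facet normal 0.202 -0.783 0.589
  outer loop
   vertex 0.8 0.8 1.7
   vertex 4.2 1.6 1.6
   vertex 3.5 3.6 4.5
  endloop
 endfacet
 facet normal 0.558 0.593 -0.581
  outer loop
   vertex 2.8 3.8 2.5
   vertex 3.2 4.6 3.7
   vertex 4.2 1.6 1.6
  endloop
 endfacet
 facet normal -0.029 0.362 -0.932
  outer loop
   vertex 2.8 3.8 2.5
   vertex 4.2 1.6 1.6
   vertex 0.5 3.1 2.3
  endloop
 endfacet
 facet normal -0.214 0.844 -0.491
  outer loop
   vertex 2.8 3.8 2.5
   vertex 0.5 3.1 2.3
   vertex 3.2 4.6 3.7
  endloop
 endfacet
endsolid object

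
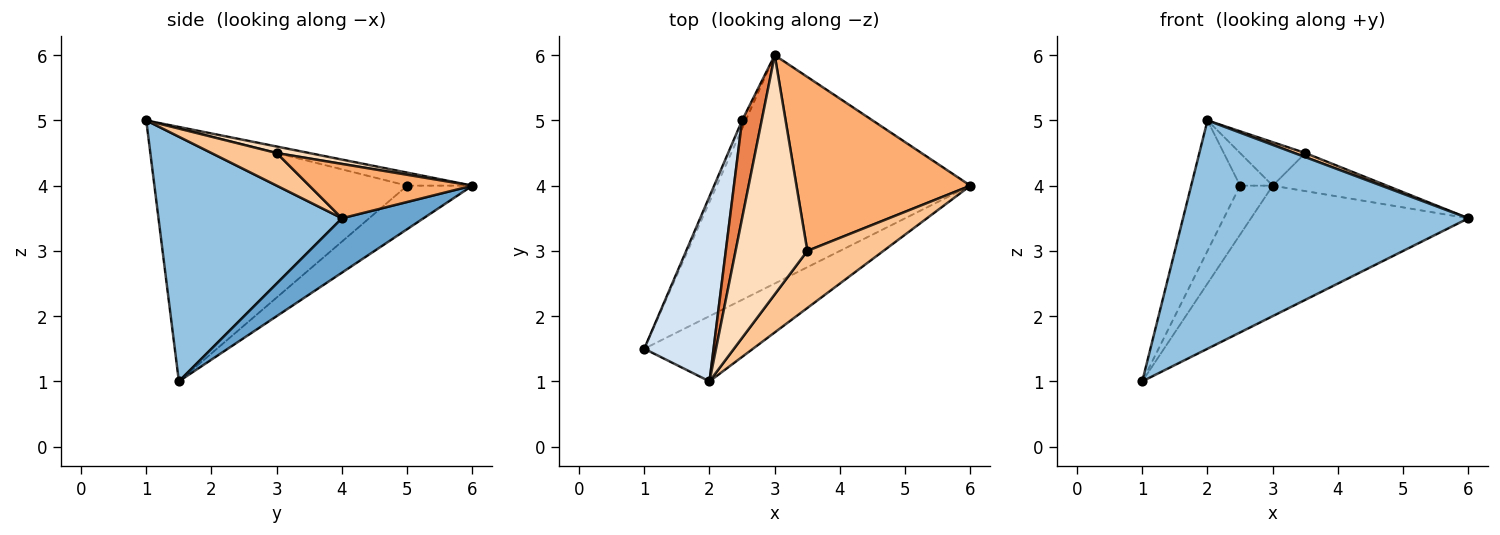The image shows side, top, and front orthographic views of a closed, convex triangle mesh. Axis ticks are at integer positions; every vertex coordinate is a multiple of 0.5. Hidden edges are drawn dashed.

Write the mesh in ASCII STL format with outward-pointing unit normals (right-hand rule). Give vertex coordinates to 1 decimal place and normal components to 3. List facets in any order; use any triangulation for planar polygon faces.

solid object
 facet normal 0.183 0.488 -0.854
  outer loop
   vertex 3.0 6.0 4.0
   vertex 6.0 4.0 3.5
   vertex 1.0 1.5 1.0
  endloop
 endfacet
 facet normal 0.526 -0.818 -0.234
  outer loop
   vertex 2.0 1.0 5.0
   vertex 1.0 1.5 1.0
   vertex 6.0 4.0 3.5
  endloop
 endfacet
 facet normal -0.892 0.446 -0.074
  outer loop
   vertex 2.5 5.0 4.0
   vertex 3.0 6.0 4.0
   vertex 1.0 1.5 1.0
  endloop
 endfacet
 facet normal -0.948 0.183 0.260
  outer loop
   vertex 2.5 5.0 4.0
   vertex 1.0 1.5 1.0
   vertex 2.0 1.0 5.0
  endloop
 endfacet
 facet normal -0.535 0.267 0.802
  outer loop
   vertex 2.5 5.0 4.0
   vertex 2.0 1.0 5.0
   vertex 3.0 6.0 4.0
  endloop
 endfacet
 facet normal 0.292 0.204 0.934
  outer loop
   vertex 3.5 3.0 4.5
   vertex 6.0 4.0 3.5
   vertex 3.0 6.0 4.0
  endloop
 endfacet
 facet normal 0.393 -0.066 0.917
  outer loop
   vertex 3.5 3.0 4.5
   vertex 2.0 1.0 5.0
   vertex 6.0 4.0 3.5
  endloop
 endfacet
 facet normal 0.089 0.178 0.980
  outer loop
   vertex 3.5 3.0 4.5
   vertex 3.0 6.0 4.0
   vertex 2.0 1.0 5.0
  endloop
 endfacet
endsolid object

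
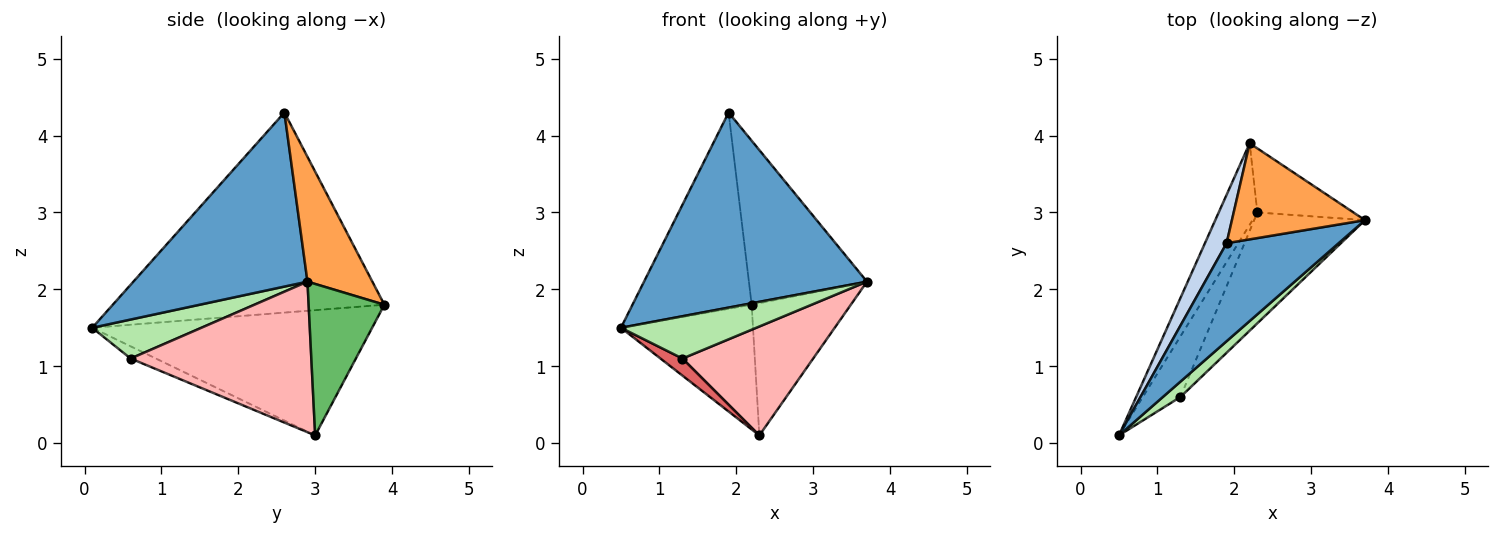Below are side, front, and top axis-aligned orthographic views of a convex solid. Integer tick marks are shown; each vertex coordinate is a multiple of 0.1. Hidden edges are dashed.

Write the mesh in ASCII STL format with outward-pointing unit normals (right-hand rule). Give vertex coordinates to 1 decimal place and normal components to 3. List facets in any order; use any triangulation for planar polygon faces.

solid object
 facet normal 0.572 -0.733 0.368
  outer loop
   vertex 1.9 2.6 4.3
   vertex 0.5 0.1 1.5
   vertex 3.7 2.9 2.1
  endloop
 endfacet
 facet normal -0.911 0.400 0.099
  outer loop
   vertex 1.9 2.6 4.3
   vertex 2.2 3.9 1.8
   vertex 0.5 0.1 1.5
  endloop
 endfacet
 facet normal 0.428 0.780 0.457
  outer loop
   vertex 1.9 2.6 4.3
   vertex 3.7 2.9 2.1
   vertex 2.2 3.9 1.8
  endloop
 endfacet
 facet normal -0.871 0.411 -0.269
  outer loop
   vertex 2.3 3.0 0.1
   vertex 0.5 0.1 1.5
   vertex 2.2 3.9 1.8
  endloop
 endfacet
 facet normal 0.566 0.742 -0.359
  outer loop
   vertex 2.3 3.0 0.1
   vertex 2.2 3.9 1.8
   vertex 3.7 2.9 2.1
  endloop
 endfacet
 facet normal 0.604 -0.749 0.272
  outer loop
   vertex 1.3 0.6 1.1
   vertex 3.7 2.9 2.1
   vertex 0.5 0.1 1.5
  endloop
 endfacet
 facet normal -0.298 -0.259 -0.919
  outer loop
   vertex 1.3 0.6 1.1
   vertex 0.5 0.1 1.5
   vertex 2.3 3.0 0.1
  endloop
 endfacet
 facet normal 0.696 -0.503 -0.512
  outer loop
   vertex 1.3 0.6 1.1
   vertex 2.3 3.0 0.1
   vertex 3.7 2.9 2.1
  endloop
 endfacet
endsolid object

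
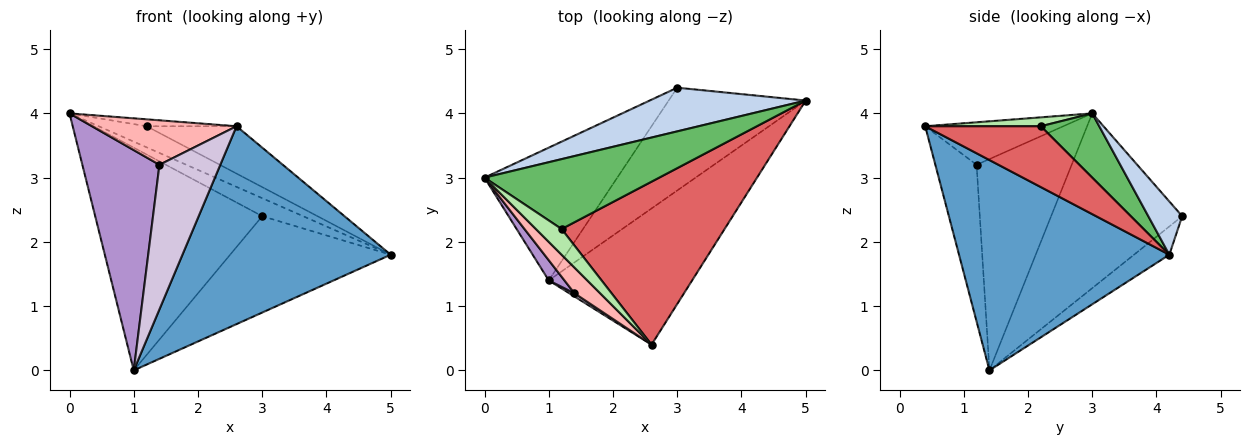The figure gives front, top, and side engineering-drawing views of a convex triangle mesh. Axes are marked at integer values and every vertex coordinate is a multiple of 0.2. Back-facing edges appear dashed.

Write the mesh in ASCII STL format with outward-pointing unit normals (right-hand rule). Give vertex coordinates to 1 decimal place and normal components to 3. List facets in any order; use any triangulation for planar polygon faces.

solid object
 facet normal 0.639 -0.633 -0.436
  outer loop
   vertex 1.0 1.4 0.0
   vertex 5.0 4.2 1.8
   vertex 2.6 0.4 3.8
  endloop
 endfacet
 facet normal 0.301 0.363 0.882
  outer loop
   vertex 3.0 4.4 2.4
   vertex 0.0 3.0 4.0
   vertex 5.0 4.2 1.8
  endloop
 endfacet
 facet normal -0.559 0.712 -0.425
  outer loop
   vertex 3.0 4.4 2.4
   vertex 1.0 1.4 0.0
   vertex 0.0 3.0 4.0
  endloop
 endfacet
 facet normal -0.149 0.676 -0.721
  outer loop
   vertex 3.0 4.4 2.4
   vertex 5.0 4.2 1.8
   vertex 1.0 1.4 0.0
  endloop
 endfacet
 facet normal 0.332 0.272 0.903
  outer loop
   vertex 1.2 2.2 3.8
   vertex 5.0 4.2 1.8
   vertex 0.0 3.0 4.0
  endloop
 endfacet
 facet normal 0.317 0.247 0.916
  outer loop
   vertex 1.2 2.2 3.8
   vertex 0.0 3.0 4.0
   vertex 2.6 0.4 3.8
  endloop
 endfacet
 facet normal 0.338 0.263 0.904
  outer loop
   vertex 1.2 2.2 3.8
   vertex 2.6 0.4 3.8
   vertex 5.0 4.2 1.8
  endloop
 endfacet
 facet normal -0.637 -0.667 0.385
  outer loop
   vertex 1.4 1.2 3.2
   vertex 2.6 0.4 3.8
   vertex 0.0 3.0 4.0
  endloop
 endfacet
 facet normal -0.775 -0.629 0.058
  outer loop
   vertex 1.4 1.2 3.2
   vertex 0.0 3.0 4.0
   vertex 1.0 1.4 0.0
  endloop
 endfacet
 facet normal -0.561 -0.828 0.018
  outer loop
   vertex 1.4 1.2 3.2
   vertex 1.0 1.4 0.0
   vertex 2.6 0.4 3.8
  endloop
 endfacet
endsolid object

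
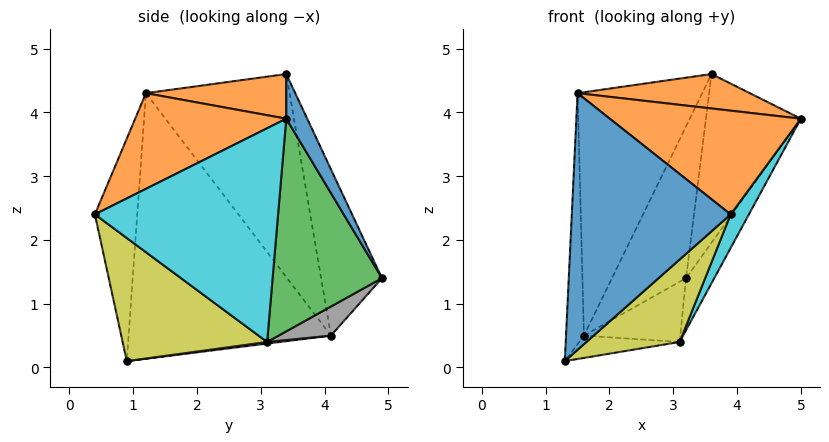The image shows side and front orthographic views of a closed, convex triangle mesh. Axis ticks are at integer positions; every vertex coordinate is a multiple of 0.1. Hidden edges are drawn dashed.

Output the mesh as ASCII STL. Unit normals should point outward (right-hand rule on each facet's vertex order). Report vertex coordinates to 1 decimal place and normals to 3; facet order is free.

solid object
 facet normal 0.198 0.897 0.396
  outer loop
   vertex 3.6 3.4 4.6
   vertex 5.0 3.4 3.9
   vertex 3.2 4.9 1.4
  endloop
 endfacet
 facet normal 0.392 -0.481 0.784
  outer loop
   vertex 1.5 1.2 4.3
   vertex 5.0 3.4 3.9
   vertex 3.6 3.4 4.6
  endloop
 endfacet
 facet normal 0.849 0.219 -0.480
  outer loop
   vertex 3.1 3.1 0.4
   vertex 3.2 4.9 1.4
   vertex 5.0 3.4 3.9
  endloop
 endfacet
 facet normal -0.581 0.707 0.404
  outer loop
   vertex 1.6 4.1 0.5
   vertex 3.6 3.4 4.6
   vertex 3.2 4.9 1.4
  endloop
 endfacet
 facet normal -0.681 0.591 0.433
  outer loop
   vertex 1.6 4.1 0.5
   vertex 1.5 1.2 4.3
   vertex 3.6 3.4 4.6
  endloop
 endfacet
 facet normal -0.995 0.088 0.041
  outer loop
   vertex 1.6 4.1 0.5
   vertex 1.3 0.9 0.1
   vertex 1.5 1.2 4.3
  endloop
 endfacet
 facet normal 0.016 0.123 -0.992
  outer loop
   vertex 1.6 4.1 0.5
   vertex 3.1 3.1 0.4
   vertex 1.3 0.9 0.1
  endloop
 endfacet
 facet normal 0.250 0.460 -0.852
  outer loop
   vertex 1.6 4.1 0.5
   vertex 3.2 4.9 1.4
   vertex 3.1 3.1 0.4
  endloop
 endfacet
 facet normal 0.574 -0.370 -0.730
  outer loop
   vertex 3.9 0.4 2.4
   vertex 1.3 0.9 0.1
   vertex 3.1 3.1 0.4
  endloop
 endfacet
 facet normal 0.879 -0.087 -0.469
  outer loop
   vertex 3.9 0.4 2.4
   vertex 3.1 3.1 0.4
   vertex 5.0 3.4 3.9
  endloop
 endfacet
 facet normal -0.257 -0.963 0.081
  outer loop
   vertex 3.9 0.4 2.4
   vertex 1.5 1.2 4.3
   vertex 1.3 0.9 0.1
  endloop
 endfacet
 facet normal 0.414 -0.524 0.744
  outer loop
   vertex 3.9 0.4 2.4
   vertex 5.0 3.4 3.9
   vertex 1.5 1.2 4.3
  endloop
 endfacet
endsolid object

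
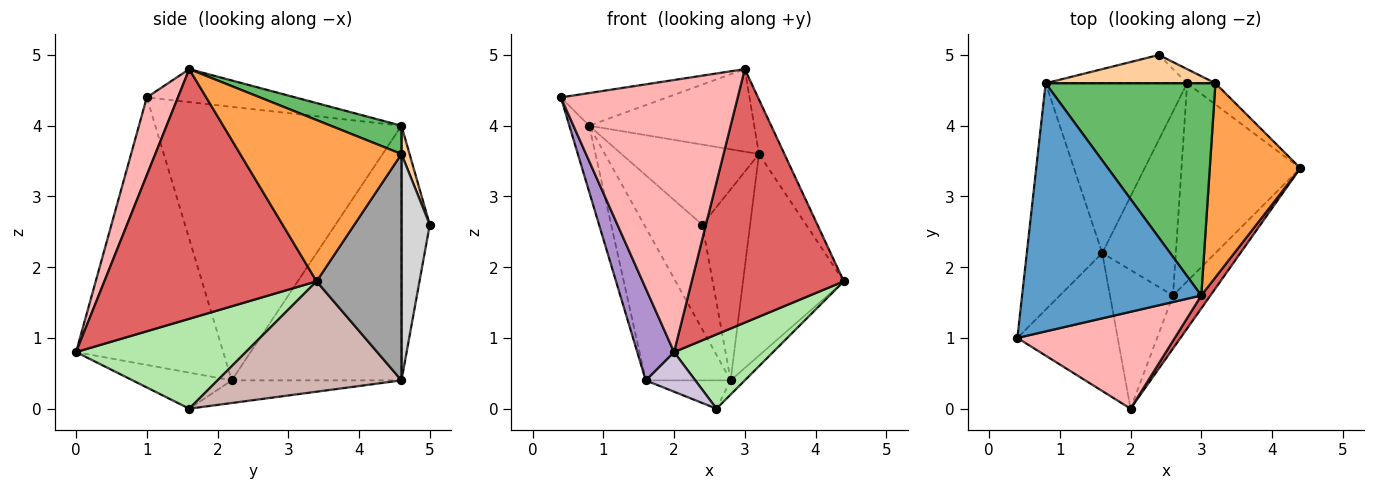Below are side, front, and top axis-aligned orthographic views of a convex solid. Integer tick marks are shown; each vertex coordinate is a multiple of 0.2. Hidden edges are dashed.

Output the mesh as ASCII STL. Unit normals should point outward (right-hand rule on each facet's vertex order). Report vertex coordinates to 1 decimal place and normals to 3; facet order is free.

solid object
 facet normal -0.180 0.128 0.975
  outer loop
   vertex 0.8 4.6 4.0
   vertex 0.4 1.0 4.4
   vertex 3.0 1.6 4.8
  endloop
 endfacet
 facet normal -0.961 0.077 -0.265
  outer loop
   vertex 0.8 4.6 4.0
   vertex 1.6 2.2 0.4
   vertex 0.4 1.0 4.4
  endloop
 endfacet
 facet normal 0.864 0.136 0.485
  outer loop
   vertex 3.2 4.6 3.6
   vertex 3.0 1.6 4.8
   vertex 4.4 3.4 1.8
  endloop
 endfacet
 facet normal 0.055 0.942 0.332
  outer loop
   vertex 3.2 4.6 3.6
   vertex 2.4 5.0 2.6
   vertex 0.8 4.6 4.0
  endloop
 endfacet
 facet normal 0.153 0.358 0.921
  outer loop
   vertex 3.2 4.6 3.6
   vertex 0.8 4.6 4.0
   vertex 3.0 1.6 4.8
  endloop
 endfacet
 facet normal 0.813 -0.474 -0.339
  outer loop
   vertex 2.0 0.0 0.8
   vertex 2.6 1.6 0.0
   vertex 4.4 3.4 1.8
  endloop
 endfacet
 facet normal 0.812 -0.582 0.030
  outer loop
   vertex 2.0 0.0 0.8
   vertex 4.4 3.4 1.8
   vertex 3.0 1.6 4.8
  endloop
 endfacet
 facet normal 0.164 -0.929 0.331
  outer loop
   vertex 2.0 0.0 0.8
   vertex 3.0 1.6 4.8
   vertex 0.4 1.0 4.4
  endloop
 endfacet
 facet normal -0.912 -0.228 -0.342
  outer loop
   vertex 2.0 0.0 0.8
   vertex 0.4 1.0 4.4
   vertex 1.6 2.2 0.4
  endloop
 endfacet
 facet normal -0.482 -0.241 -0.843
  outer loop
   vertex 2.0 0.0 0.8
   vertex 1.6 2.2 0.4
   vertex 2.6 1.6 0.0
  endloop
 endfacet
 facet normal -0.291 0.145 -0.946
  outer loop
   vertex 2.8 4.6 0.4
   vertex 2.6 1.6 0.0
   vertex 1.6 2.2 0.4
  endloop
 endfacet
 facet normal 0.680 0.052 -0.732
  outer loop
   vertex 2.8 4.6 0.4
   vertex 4.4 3.4 1.8
   vertex 2.6 1.6 0.0
  endloop
 endfacet
 facet normal -0.425 0.874 -0.236
  outer loop
   vertex 2.8 4.6 0.4
   vertex 0.8 4.6 4.0
   vertex 2.4 5.0 2.6
  endloop
 endfacet
 facet normal -0.801 0.400 -0.445
  outer loop
   vertex 2.8 4.6 0.4
   vertex 1.6 2.2 0.4
   vertex 0.8 4.6 4.0
  endloop
 endfacet
 facet normal 0.642 0.762 -0.080
  outer loop
   vertex 2.8 4.6 0.4
   vertex 3.2 4.6 3.6
   vertex 4.4 3.4 1.8
  endloop
 endfacet
 facet normal 0.509 0.859 -0.064
  outer loop
   vertex 2.8 4.6 0.4
   vertex 2.4 5.0 2.6
   vertex 3.2 4.6 3.6
  endloop
 endfacet
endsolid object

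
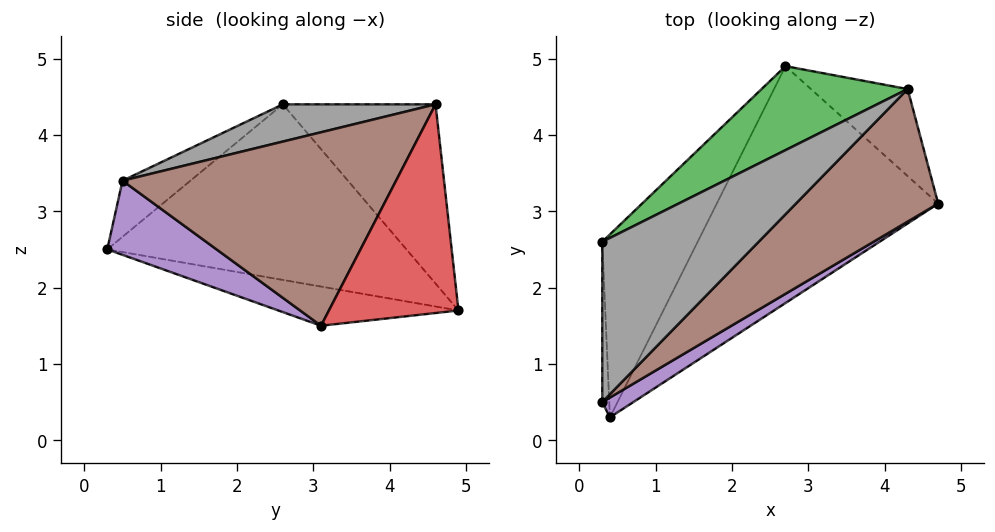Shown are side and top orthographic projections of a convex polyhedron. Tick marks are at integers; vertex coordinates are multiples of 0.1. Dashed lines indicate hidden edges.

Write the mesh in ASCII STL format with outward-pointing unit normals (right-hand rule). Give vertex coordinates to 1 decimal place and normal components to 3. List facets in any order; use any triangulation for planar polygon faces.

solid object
 facet normal -0.828 0.336 -0.450
  outer loop
   vertex 2.7 4.9 1.7
   vertex 0.4 0.3 2.5
   vertex 0.3 2.6 4.4
  endloop
 endfacet
 facet normal -0.174 -0.084 -0.981
  outer loop
   vertex 2.7 4.9 1.7
   vertex 4.7 3.1 1.5
   vertex 0.4 0.3 2.5
  endloop
 endfacet
 facet normal -0.420 0.840 0.342
  outer loop
   vertex 4.3 4.6 4.4
   vertex 2.7 4.9 1.7
   vertex 0.3 2.6 4.4
  endloop
 endfacet
 facet normal 0.624 0.726 -0.289
  outer loop
   vertex 4.3 4.6 4.4
   vertex 4.7 3.1 1.5
   vertex 2.7 4.9 1.7
  endloop
 endfacet
 facet normal 0.568 -0.788 0.238
  outer loop
   vertex 0.3 0.5 3.4
   vertex 0.4 0.3 2.5
   vertex 4.7 3.1 1.5
  endloop
 endfacet
 facet normal 0.590 -0.681 0.434
  outer loop
   vertex 0.3 0.5 3.4
   vertex 4.7 3.1 1.5
   vertex 4.3 4.6 4.4
  endloop
 endfacet
 facet normal -0.991 0.059 -0.123
  outer loop
   vertex 0.3 0.5 3.4
   vertex 0.3 2.6 4.4
   vertex 0.4 0.3 2.5
  endloop
 endfacet
 facet normal 0.210 -0.420 0.883
  outer loop
   vertex 0.3 0.5 3.4
   vertex 4.3 4.6 4.4
   vertex 0.3 2.6 4.4
  endloop
 endfacet
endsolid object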